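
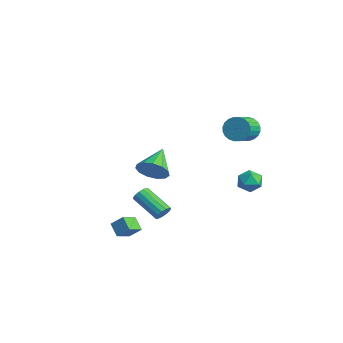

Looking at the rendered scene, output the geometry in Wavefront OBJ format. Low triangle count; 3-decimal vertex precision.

v -0.203 -2.581 -4.816
v 0.204 -3.534 -4.342
v -0.984 -2.613 -4.209
v -0.577 -3.566 -3.735
v 0.297 -2.034 -4.145
v 0.704 -2.987 -3.671
v -0.484 -2.066 -3.538
v -0.077 -3.019 -3.064
v 2.839 -1.885 -1.518
v 3.12 -2.347 -1.374
v 1.562 -2.998 -0.418
v 1.281 -2.535 -0.562
v 3.173 -2.136 -1.145
v 1.615 -2.787 -0.189
v 3.119 -1.845 -1.034
v 1.561 -2.496 -0.079
v 2.976 -1.567 -1.077
v 1.419 -2.218 -0.122
v 2.79 -1.39 -1.26
v 1.232 -2.041 -0.305
v 2.62 -1.369 -1.525
v 1.062 -2.02 -0.569
v 2.518 -1.513 -1.787
v 0.961 -2.163 -0.832
v 2.519 -1.774 -1.964
v 0.961 -2.425 -1.008
v 2.621 -2.07 -1.999
v 1.063 -2.721 -1.044
v 2.793 -2.308 -1.881
v 1.235 -2.959 -0.926
v 2.979 -2.411 -1.648
v 1.421 -3.062 -0.693
v -3.13 0.27 -1.56
v -2.619 0.06 -0.656
v -4.35 1.53 -0.58
v -2.338 0.525 -0.903
v -2.308 0.909 -1.36
v -2.539 1.09 -1.88
v -2.958 1.01 -2.299
v -3.431 0.696 -2.483
v -3.809 0.246 -2.374
v -3.971 -0.196 -2.007
v -3.866 -0.491 -1.498
v -3.527 -0.544 -1.009
v -3.063 -0.339 -0.695
v 1.88 3.761 3.431
v 2.528 3.933 2.892
v 3.247 2.911 3.429
v 2.6 2.739 3.969
v 2.607 4.127 3.154
v 3.327 3.105 3.691
v 2.576 4.265 3.458
v 3.296 3.243 3.995
v 2.44 4.326 3.758
v 3.159 3.305 4.295
v 2.218 4.302 4.009
v 2.937 3.28 4.546
v 1.944 4.195 4.171
v 2.664 3.173 4.708
v 1.661 4.022 4.221
v 2.38 3 4.758
v 1.411 3.809 4.151
v 2.131 2.787 4.688
v 1.233 3.589 3.971
v 1.952 2.567 4.508
v 1.153 3.395 3.709
v 1.873 2.373 4.246
v 1.184 3.257 3.405
v 1.904 2.235 3.942
v 1.321 3.195 3.105
v 2.04 2.174 3.642
v 1.543 3.22 2.854
v 2.262 2.198 3.391
v 1.816 3.327 2.692
v 2.536 2.305 3.229
v 2.1 3.5 2.642
v 2.819 2.478 3.179
v 2.349 3.713 2.712
v 3.069 2.691 3.249
v 1.559 4.153 -0.148
v 2.214 4.625 -0.386
v 1.826 3.275 -1.154
v 2.481 3.747 -1.392
v 2.508 3.325 -0.664
v 2.344 3.868 -0.043
v 1.696 4.032 -1.497
v 1.532 4.575 -0.876
v 2.299 4.55 -1.22
v 2.801 4.113 -0.705
v 1.239 3.787 -0.835
v 1.741 3.35 -0.32
f 2 4 1
f 5 2 1
f 1 4 3
f 3 5 1
f 2 8 4
f 6 2 5
f 6 8 2
f 4 8 3
f 7 5 3
f 3 8 7
f 7 6 5
f 8 6 7
f 10 9 13
f 10 13 11
f 11 13 14
f 11 14 12
f 13 9 15
f 13 15 14
f 14 15 16
f 14 16 12
f 15 9 17
f 15 17 16
f 16 17 18
f 16 18 12
f 17 9 19
f 17 19 18
f 18 19 20
f 18 20 12
f 19 9 21
f 19 21 20
f 20 21 22
f 20 22 12
f 21 9 23
f 21 23 22
f 22 23 24
f 22 24 12
f 23 9 25
f 23 25 24
f 24 25 26
f 24 26 12
f 25 9 27
f 25 27 26
f 26 27 28
f 26 28 12
f 27 9 29
f 27 29 28
f 28 29 30
f 28 30 12
f 29 9 31
f 29 31 30
f 30 31 32
f 30 32 12
f 31 9 10
f 31 10 32
f 32 10 11
f 32 11 12
f 34 33 36
f 34 36 35
f 36 33 37
f 36 37 35
f 37 33 38
f 37 38 35
f 38 33 39
f 38 39 35
f 39 33 40
f 39 40 35
f 40 33 41
f 40 41 35
f 41 33 42
f 41 42 35
f 42 33 43
f 42 43 35
f 43 33 44
f 43 44 35
f 44 33 45
f 44 45 35
f 45 33 34
f 45 34 35
f 47 46 50
f 47 50 48
f 48 50 51
f 48 51 49
f 50 46 52
f 50 52 51
f 51 52 53
f 51 53 49
f 52 46 54
f 52 54 53
f 53 54 55
f 53 55 49
f 54 46 56
f 54 56 55
f 55 56 57
f 55 57 49
f 56 46 58
f 56 58 57
f 57 58 59
f 57 59 49
f 58 46 60
f 58 60 59
f 59 60 61
f 59 61 49
f 60 46 62
f 60 62 61
f 61 62 63
f 61 63 49
f 62 46 64
f 62 64 63
f 63 64 65
f 63 65 49
f 64 46 66
f 64 66 65
f 65 66 67
f 65 67 49
f 66 46 68
f 66 68 67
f 67 68 69
f 67 69 49
f 68 46 70
f 68 70 69
f 69 70 71
f 69 71 49
f 70 46 72
f 70 72 71
f 71 72 73
f 71 73 49
f 72 46 74
f 72 74 73
f 73 74 75
f 73 75 49
f 74 46 76
f 74 76 75
f 75 76 77
f 75 77 49
f 76 46 78
f 76 78 77
f 77 78 79
f 77 79 49
f 78 46 47
f 78 47 79
f 79 47 48
f 79 48 49
f 80 91 85
f 80 85 81
f 80 81 87
f 80 87 90
f 80 90 91
f 81 85 89
f 85 91 84
f 91 90 82
f 90 87 86
f 87 81 88
f 83 89 84
f 83 84 82
f 83 82 86
f 83 86 88
f 83 88 89
f 84 89 85
f 82 84 91
f 86 82 90
f 88 86 87
f 89 88 81



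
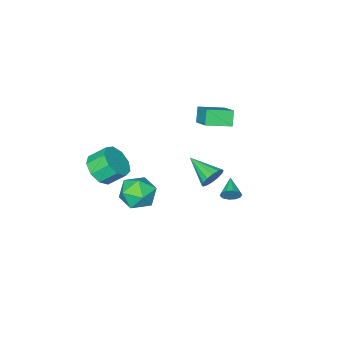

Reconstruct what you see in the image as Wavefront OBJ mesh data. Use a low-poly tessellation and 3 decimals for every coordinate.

v -0.867 3.313 -1.481
v -0.561 3.29 -0.977
v -1.633 2.407 -1.059
v -0.828 3.534 -0.935
v -1.11 3.695 -1.102
v -1.299 3.71 -1.414
v -1.323 3.573 -1.751
v -1.173 3.337 -1.985
v -0.906 3.092 -2.027
v -0.624 2.932 -1.86
v -0.435 2.917 -1.548
v -0.411 3.054 -1.211
v 3.511 1.347 -0.543
v 3.96 0.874 -1.473
v 2.28 -0.014 -0.447
v 2.729 -0.487 -1.377
v 3.316 -0.475 -0.405
v 4.077 0.366 -0.464
v 2.163 0.494 -1.456
v 2.924 1.335 -1.515
v 3.127 0.348 -2.037
v 3.84 -0.252 -1.387
v 2.4 1.112 -0.533
v 3.113 0.512 0.117
v 4.234 -1.358 0.394
v 4.934 -1.558 1.138
v 4.265 -0.881 1.949
v 3.566 -0.682 1.206
v 5.112 -0.964 0.789
v 4.444 -0.287 1.6
v 4.879 -0.554 0.256
v 4.211 0.122 1.067
v 4.345 -0.521 -0.213
v 3.676 0.155 0.599
v 3.759 -0.879 -0.397
v 3.09 -0.203 0.414
v 3.395 -1.462 -0.211
v 2.726 -0.785 0.6
v 3.424 -1.996 0.258
v 2.755 -1.319 1.069
v 3.832 -2.231 0.791
v 3.164 -1.555 1.602
v 4.428 -2.059 1.138
v 3.76 -1.382 1.95
v -2.049 1.29 2.565
v -2.458 0.923 3.401
v -1.572 2.55 3.352
v -1.981 2.183 4.187
v -0.759 0.597 2.893
v -1.168 0.23 3.728
v -0.282 1.857 3.679
v -0.691 1.49 4.515
v -2.827 -0.371 -3.623
v -2.309 -0.559 -4.203
v -2.673 -2.129 -2.917
v -2.076 -0.414 -3.893
v -2.043 -0.257 -3.511
v -2.221 -0.132 -3.159
v -2.562 -0.07 -2.931
v -2.973 -0.089 -2.889
v -3.346 -0.184 -3.043
v -3.579 -0.329 -3.353
v -3.611 -0.485 -3.735
v -3.433 -0.611 -4.087
v -3.093 -0.673 -4.315
v -2.682 -0.654 -4.357
f 2 1 4
f 2 4 3
f 4 1 5
f 4 5 3
f 5 1 6
f 5 6 3
f 6 1 7
f 6 7 3
f 7 1 8
f 7 8 3
f 8 1 9
f 8 9 3
f 9 1 10
f 9 10 3
f 10 1 11
f 10 11 3
f 11 1 12
f 11 12 3
f 12 1 2
f 12 2 3
f 13 24 18
f 13 18 14
f 13 14 20
f 13 20 23
f 13 23 24
f 14 18 22
f 18 24 17
f 24 23 15
f 23 20 19
f 20 14 21
f 16 22 17
f 16 17 15
f 16 15 19
f 16 19 21
f 16 21 22
f 17 22 18
f 15 17 24
f 19 15 23
f 21 19 20
f 22 21 14
f 26 25 29
f 26 29 27
f 27 29 30
f 27 30 28
f 29 25 31
f 29 31 30
f 30 31 32
f 30 32 28
f 31 25 33
f 31 33 32
f 32 33 34
f 32 34 28
f 33 25 35
f 33 35 34
f 34 35 36
f 34 36 28
f 35 25 37
f 35 37 36
f 36 37 38
f 36 38 28
f 37 25 39
f 37 39 38
f 38 39 40
f 38 40 28
f 39 25 41
f 39 41 40
f 40 41 42
f 40 42 28
f 41 25 43
f 41 43 42
f 42 43 44
f 42 44 28
f 43 25 26
f 43 26 44
f 44 26 27
f 44 27 28
f 46 48 45
f 49 46 45
f 45 48 47
f 47 49 45
f 46 52 48
f 50 46 49
f 50 52 46
f 48 52 47
f 51 49 47
f 47 52 51
f 51 50 49
f 52 50 51
f 54 53 56
f 54 56 55
f 56 53 57
f 56 57 55
f 57 53 58
f 57 58 55
f 58 53 59
f 58 59 55
f 59 53 60
f 59 60 55
f 60 53 61
f 60 61 55
f 61 53 62
f 61 62 55
f 62 53 63
f 62 63 55
f 63 53 64
f 63 64 55
f 64 53 65
f 64 65 55
f 65 53 66
f 65 66 55
f 66 53 54
f 66 54 55



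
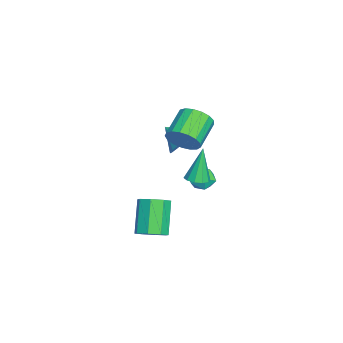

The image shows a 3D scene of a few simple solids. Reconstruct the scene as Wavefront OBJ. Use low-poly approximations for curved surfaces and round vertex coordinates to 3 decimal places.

v 2.023 -3.35 -3.175
v 2.421 -4.029 -2.853
v 1.155 -3.988 -1.203
v 0.757 -3.31 -1.525
v 2.689 -3.468 -2.661
v 1.423 -3.427 -1.011
v 2.567 -2.838 -2.77
v 1.301 -2.798 -1.12
v 2.126 -2.509 -3.116
v 0.86 -2.468 -1.467
v 1.625 -2.672 -3.497
v 0.359 -2.631 -1.847
v 1.357 -3.233 -3.689
v 0.091 -3.192 -2.039
v 1.479 -3.862 -3.58
v 0.213 -3.822 -1.93
v 1.92 -4.192 -3.233
v 0.654 -4.151 -1.584
v 1.054 -1.193 0.32
v 1.688 -1.281 0.48
v 0.606 -0.927 2.24
v 1.63 -0.884 0.411
v 1.351 -0.604 0.307
v 0.959 -0.55 0.208
v 0.603 -0.741 0.152
v 0.42 -1.105 0.16
v 0.478 -1.503 0.229
v 0.757 -1.783 0.332
v 1.149 -1.837 0.431
v 1.504 -1.646 0.488
v -2.179 -0.696 -2.356
v -1.455 -0.944 -2.124
v -2.705 -1.256 -1.316
v -1.981 -1.504 -1.084
v -2.163 -0.726 -1.063
v -1.838 -0.38 -1.706
v -2.322 -1.82 -1.734
v -1.997 -1.474 -2.377
v -1.544 -1.639 -1.739
v -1.446 -0.962 -1.325
v -2.714 -1.238 -2.115
v -2.616 -0.561 -1.701
v 0.904 -1.893 2.941
v 1.417 -1.231 3.391
v -0.011 -0.666 4.188
v -0.524 -1.327 3.739
v 1.284 -1.025 3.008
v -0.143 -0.46 3.806
v 1.065 -1.017 2.61
v -0.362 -0.452 3.407
v 0.809 -1.21 2.287
v -0.619 -0.645 3.085
v 0.574 -1.559 2.115
v -0.853 -0.994 2.913
v 0.415 -1.985 2.132
v -1.012 -1.42 2.929
v 0.368 -2.389 2.334
v -1.06 -1.824 3.132
v 0.443 -2.68 2.675
v -0.984 -2.115 3.473
v 0.625 -2.79 3.078
v -0.803 -2.225 3.875
v 0.87 -2.695 3.449
v -0.558 -2.13 4.246
v 1.122 -2.416 3.703
v -0.305 -1.851 4.501
v 1.325 -2.017 3.783
v -0.102 -1.452 4.581
v 1.431 -1.589 3.671
v 0.004 -1.024 4.468
v -1.441 -1.983 1.418
v -0.904 -2.647 0.86
v -1.919 -2.977 2.142
v -0.565 -2.492 1.298
v -0.504 -2.174 1.773
v -0.741 -1.796 2.136
v -1.2 -1.477 2.27
v -1.735 -1.319 2.134
v -2.177 -1.372 1.771
v -2.386 -1.618 1.295
v -2.294 -1.98 0.858
v -1.931 -2.343 0.599
v -1.413 -2.592 0.6
f 2 1 5
f 2 5 3
f 3 5 6
f 3 6 4
f 5 1 7
f 5 7 6
f 6 7 8
f 6 8 4
f 7 1 9
f 7 9 8
f 8 9 10
f 8 10 4
f 9 1 11
f 9 11 10
f 10 11 12
f 10 12 4
f 11 1 13
f 11 13 12
f 12 13 14
f 12 14 4
f 13 1 15
f 13 15 14
f 14 15 16
f 14 16 4
f 15 1 17
f 15 17 16
f 16 17 18
f 16 18 4
f 17 1 2
f 17 2 18
f 18 2 3
f 18 3 4
f 20 19 22
f 20 22 21
f 22 19 23
f 22 23 21
f 23 19 24
f 23 24 21
f 24 19 25
f 24 25 21
f 25 19 26
f 25 26 21
f 26 19 27
f 26 27 21
f 27 19 28
f 27 28 21
f 28 19 29
f 28 29 21
f 29 19 30
f 29 30 21
f 30 19 20
f 30 20 21
f 31 42 36
f 31 36 32
f 31 32 38
f 31 38 41
f 31 41 42
f 32 36 40
f 36 42 35
f 42 41 33
f 41 38 37
f 38 32 39
f 34 40 35
f 34 35 33
f 34 33 37
f 34 37 39
f 34 39 40
f 35 40 36
f 33 35 42
f 37 33 41
f 39 37 38
f 40 39 32
f 44 43 47
f 44 47 45
f 45 47 48
f 45 48 46
f 47 43 49
f 47 49 48
f 48 49 50
f 48 50 46
f 49 43 51
f 49 51 50
f 50 51 52
f 50 52 46
f 51 43 53
f 51 53 52
f 52 53 54
f 52 54 46
f 53 43 55
f 53 55 54
f 54 55 56
f 54 56 46
f 55 43 57
f 55 57 56
f 56 57 58
f 56 58 46
f 57 43 59
f 57 59 58
f 58 59 60
f 58 60 46
f 59 43 61
f 59 61 60
f 60 61 62
f 60 62 46
f 61 43 63
f 61 63 62
f 62 63 64
f 62 64 46
f 63 43 65
f 63 65 64
f 64 65 66
f 64 66 46
f 65 43 67
f 65 67 66
f 66 67 68
f 66 68 46
f 67 43 69
f 67 69 68
f 68 69 70
f 68 70 46
f 69 43 44
f 69 44 70
f 70 44 45
f 70 45 46
f 72 71 74
f 72 74 73
f 74 71 75
f 74 75 73
f 75 71 76
f 75 76 73
f 76 71 77
f 76 77 73
f 77 71 78
f 77 78 73
f 78 71 79
f 78 79 73
f 79 71 80
f 79 80 73
f 80 71 81
f 80 81 73
f 81 71 82
f 81 82 73
f 82 71 83
f 82 83 73
f 83 71 72
f 83 72 73



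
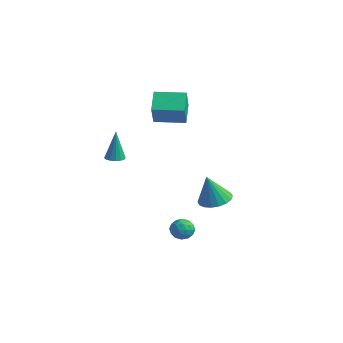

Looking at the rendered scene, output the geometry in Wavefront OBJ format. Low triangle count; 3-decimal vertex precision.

v 2.328 0.142 -1.251
v 2.951 0.858 -1.006
v 2.212 -0.382 0.571
v 2.562 1.053 -0.974
v 2.127 1.067 -0.998
v 1.731 0.899 -1.071
v 1.454 0.581 -1.18
v 1.35 0.175 -1.304
v 1.439 -0.236 -1.416
v 1.704 -0.573 -1.497
v 2.093 -0.768 -1.528
v 2.528 -0.783 -1.505
v 2.924 -0.614 -1.431
v 3.201 -0.296 -1.322
v 3.306 0.109 -1.199
v 3.216 0.521 -1.086
v -2.989 -2.63 0.768
v -2.4 -2.648 0.787
v -3.051 -2.49 2.752
v -2.469 -2.352 0.764
v -2.677 -2.13 0.742
v -2.969 -2.041 0.727
v -3.267 -2.111 0.723
v -3.49 -2.319 0.731
v -3.579 -2.611 0.748
v -3.51 -2.907 0.771
v -3.302 -3.13 0.793
v -3.01 -3.218 0.809
v -2.712 -3.148 0.813
v -2.489 -2.94 0.805
v 0.806 -0.927 -3.466
v 1.301 -0.894 -4.023
v 1.419 -1.846 -2.977
v 1.914 -1.813 -3.534
v 1.882 -1.263 -3.031
v 1.503 -0.695 -3.333
v 1.217 -2.045 -3.667
v 0.838 -1.477 -3.969
v 1.555 -1.585 -4.148
v 1.966 -1.101 -3.755
v 0.754 -1.639 -3.245
v 1.165 -1.155 -2.852
v 1 -0.83 -3.787
v 1.72 -1.91 -3.213
v 1.701 -1.587 -2.916
v 1.992 -1.567 -3.244
v 1.119 -0.713 -3.381
v 1.41 -0.693 -3.709
v 1.751 -0.91 -3.126
v 1.31 -2.047 -3.291
v 1.601 -2.027 -3.619
v 0.728 -1.173 -3.756
v 1.019 -1.153 -4.084
v 0.969 -1.83 -3.874
v 1.44 -1.216 -4.189
v 1.8 -1.757 -3.901
v 1.39 -1.893 -3.979
v 1.168 -1.559 -4.157
v 1.682 -0.932 -3.957
v 2.042 -1.472 -3.67
v 2.023 -1.149 -3.374
v 1.8 -0.815 -3.551
v 1.831 -1.338 -4.031
v 0.678 -1.268 -3.33
v 1.038 -1.808 -3.043
v 0.92 -1.925 -3.449
v 0.697 -1.591 -3.626
v 0.92 -0.983 -3.099
v 1.28 -1.524 -2.811
v 1.552 -1.181 -2.843
v 1.33 -0.847 -3.021
v 0.889 -1.402 -2.969
v -3.003 0.105 2.794
v -2.329 -0.574 4.163
v -3.873 0.973 3.653
v -3.199 0.295 5.022
v -1.701 1.405 2.798
v -1.027 0.727 4.167
v -2.571 2.274 3.657
v -1.897 1.595 5.026
f 2 1 4
f 2 4 3
f 4 1 5
f 4 5 3
f 5 1 6
f 5 6 3
f 6 1 7
f 6 7 3
f 7 1 8
f 7 8 3
f 8 1 9
f 8 9 3
f 9 1 10
f 9 10 3
f 10 1 11
f 10 11 3
f 11 1 12
f 11 12 3
f 12 1 13
f 12 13 3
f 13 1 14
f 13 14 3
f 14 1 15
f 14 15 3
f 15 1 16
f 15 16 3
f 16 1 2
f 16 2 3
f 18 17 20
f 18 20 19
f 20 17 21
f 20 21 19
f 21 17 22
f 21 22 19
f 22 17 23
f 22 23 19
f 23 17 24
f 23 24 19
f 24 17 25
f 24 25 19
f 25 17 26
f 25 26 19
f 26 17 27
f 26 27 19
f 27 17 28
f 27 28 19
f 28 17 29
f 28 29 19
f 29 17 30
f 29 30 19
f 30 17 18
f 30 18 19
f 31 68 47
f 68 42 71
f 47 71 36
f 68 71 47
f 31 47 43
f 47 36 48
f 43 48 32
f 47 48 43
f 31 43 52
f 43 32 53
f 52 53 38
f 43 53 52
f 31 52 64
f 52 38 67
f 64 67 41
f 52 67 64
f 31 64 68
f 64 41 72
f 68 72 42
f 64 72 68
f 32 48 59
f 48 36 62
f 59 62 40
f 48 62 59
f 36 71 49
f 71 42 70
f 49 70 35
f 71 70 49
f 42 72 69
f 72 41 65
f 69 65 33
f 72 65 69
f 41 67 66
f 67 38 54
f 66 54 37
f 67 54 66
f 38 53 58
f 53 32 55
f 58 55 39
f 53 55 58
f 34 60 46
f 60 40 61
f 46 61 35
f 60 61 46
f 34 46 44
f 46 35 45
f 44 45 33
f 46 45 44
f 34 44 51
f 44 33 50
f 51 50 37
f 44 50 51
f 34 51 56
f 51 37 57
f 56 57 39
f 51 57 56
f 34 56 60
f 56 39 63
f 60 63 40
f 56 63 60
f 35 61 49
f 61 40 62
f 49 62 36
f 61 62 49
f 33 45 69
f 45 35 70
f 69 70 42
f 45 70 69
f 37 50 66
f 50 33 65
f 66 65 41
f 50 65 66
f 39 57 58
f 57 37 54
f 58 54 38
f 57 54 58
f 40 63 59
f 63 39 55
f 59 55 32
f 63 55 59
f 74 76 73
f 77 74 73
f 73 76 75
f 75 77 73
f 74 80 76
f 78 74 77
f 78 80 74
f 76 80 75
f 79 77 75
f 75 80 79
f 79 78 77
f 80 78 79



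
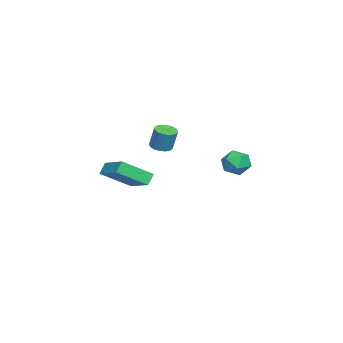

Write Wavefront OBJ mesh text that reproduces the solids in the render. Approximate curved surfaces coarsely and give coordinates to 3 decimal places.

v 4.19 3.728 0.069
v 4.63 3.516 -0.693
v 2.97 3.124 -0.467
v 3.41 2.912 -1.229
v 3.614 2.489 -0.456
v 4.368 2.863 -0.125
v 3.232 3.777 -1.035
v 3.986 4.151 -0.704
v 4.037 3.547 -1.375
v 4.274 2.751 -1.017
v 3.326 3.889 -0.143
v 3.563 3.093 0.215
v -2.611 -1.873 -1.841
v -1.992 -2.15 -1.89
v -1.73 -1.804 -0.528
v -2.349 -1.527 -0.479
v -1.949 -1.813 -1.984
v -1.687 -1.468 -0.621
v -2.083 -1.493 -2.039
v -1.821 -1.147 -0.677
v -2.359 -1.274 -2.042
v -2.097 -0.928 -0.679
v -2.702 -1.216 -1.99
v -2.44 -0.87 -0.628
v -3.021 -1.333 -1.899
v -2.759 -0.988 -0.537
v -3.23 -1.596 -1.792
v -2.968 -1.25 -0.43
v -3.273 -1.932 -1.699
v -3.011 -1.587 -0.336
v -3.139 -2.253 -1.643
v -2.877 -1.907 -0.281
v -2.863 -2.472 -1.641
v -2.601 -2.126 -0.278
v -2.52 -2.53 -1.692
v -2.258 -2.184 -0.33
v -2.201 -2.412 -1.783
v -1.939 -2.067 -0.421
v -1.493 -3.387 -4.641
v -0.666 -5.002 -3.487
v -1.989 -3.172 -3.985
v -1.162 -4.787 -2.831
v 0.002 -2.113 -3.929
v 0.829 -3.728 -2.775
v -0.494 -1.898 -3.273
v 0.333 -3.513 -2.119
f 1 12 6
f 1 6 2
f 1 2 8
f 1 8 11
f 1 11 12
f 2 6 10
f 6 12 5
f 12 11 3
f 11 8 7
f 8 2 9
f 4 10 5
f 4 5 3
f 4 3 7
f 4 7 9
f 4 9 10
f 5 10 6
f 3 5 12
f 7 3 11
f 9 7 8
f 10 9 2
f 14 13 17
f 14 17 15
f 15 17 18
f 15 18 16
f 17 13 19
f 17 19 18
f 18 19 20
f 18 20 16
f 19 13 21
f 19 21 20
f 20 21 22
f 20 22 16
f 21 13 23
f 21 23 22
f 22 23 24
f 22 24 16
f 23 13 25
f 23 25 24
f 24 25 26
f 24 26 16
f 25 13 27
f 25 27 26
f 26 27 28
f 26 28 16
f 27 13 29
f 27 29 28
f 28 29 30
f 28 30 16
f 29 13 31
f 29 31 30
f 30 31 32
f 30 32 16
f 31 13 33
f 31 33 32
f 32 33 34
f 32 34 16
f 33 13 35
f 33 35 34
f 34 35 36
f 34 36 16
f 35 13 37
f 35 37 36
f 36 37 38
f 36 38 16
f 37 13 14
f 37 14 38
f 38 14 15
f 38 15 16
f 40 42 39
f 43 40 39
f 39 42 41
f 41 43 39
f 40 46 42
f 44 40 43
f 44 46 40
f 42 46 41
f 45 43 41
f 41 46 45
f 45 44 43
f 46 44 45



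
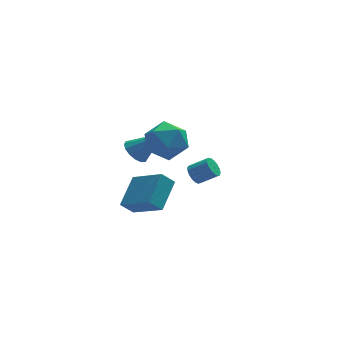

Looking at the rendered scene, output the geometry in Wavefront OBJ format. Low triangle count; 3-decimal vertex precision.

v -1.96 -2.055 4.86
v -0.964 -2.325 4.229
v -3.016 -3.215 3.691
v -2.02 -3.485 3.06
v -2.144 -3.885 4.194
v -1.492 -3.168 4.917
v -2.488 -2.372 3.003
v -1.836 -1.655 3.726
v -1.291 -2.521 3.081
v -1.078 -3.456 3.818
v -2.902 -2.084 4.102
v -2.689 -3.019 4.839
v 0.089 0.51 -0.937
v 0.395 0.995 -1.146
v 1.317 0.695 -0.491
v 1.011 0.21 -0.283
v 0.259 1.095 -0.908
v 1.181 0.795 -0.253
v 0.083 1.062 -0.677
v 1.006 0.762 -0.022
v -0.09 0.902 -0.505
v 0.832 0.601 0.149
v -0.223 0.652 -0.433
v 0.699 0.352 0.222
v -0.284 0.37 -0.476
v 0.638 0.07 0.179
v -0.26 0.12 -0.625
v 0.662 -0.18 0.03
v -0.156 -0.041 -0.845
v 0.766 -0.341 -0.19
v 0.004 -0.075 -1.087
v 0.927 -0.375 -0.432
v 0.184 0.024 -1.294
v 1.106 -0.276 -0.639
v 0.342 0.235 -1.42
v 1.264 -0.065 -0.765
v 0.442 0.509 -1.435
v 1.364 0.209 -0.78
v 0.461 0.783 -1.336
v 1.383 0.483 -0.681
v -3.084 -0.691 1.989
v -2.539 -0.788 1.44
v -1.756 -1.049 3.371
v -2.527 -0.394 1.53
v -2.665 -0.081 1.744
v -2.915 0.069 2.023
v -3.21 0.016 2.293
v -3.472 -0.227 2.482
v -3.63 -0.595 2.538
v -3.641 -0.988 2.447
v -3.503 -1.302 2.234
v -3.253 -1.452 1.955
v -2.958 -1.398 1.685
v -2.696 -1.155 1.496
v -3.708 0.361 -2.538
v -2.534 -1.132 -1.47
v -2.781 1.78 -1.574
v -1.606 0.286 -0.506
v -3.034 0.394 -3.234
v -1.859 -1.1 -2.166
v -2.106 1.812 -2.27
v -0.932 0.319 -1.202
f 1 12 6
f 1 6 2
f 1 2 8
f 1 8 11
f 1 11 12
f 2 6 10
f 6 12 5
f 12 11 3
f 11 8 7
f 8 2 9
f 4 10 5
f 4 5 3
f 4 3 7
f 4 7 9
f 4 9 10
f 5 10 6
f 3 5 12
f 7 3 11
f 9 7 8
f 10 9 2
f 14 13 17
f 14 17 15
f 15 17 18
f 15 18 16
f 17 13 19
f 17 19 18
f 18 19 20
f 18 20 16
f 19 13 21
f 19 21 20
f 20 21 22
f 20 22 16
f 21 13 23
f 21 23 22
f 22 23 24
f 22 24 16
f 23 13 25
f 23 25 24
f 24 25 26
f 24 26 16
f 25 13 27
f 25 27 26
f 26 27 28
f 26 28 16
f 27 13 29
f 27 29 28
f 28 29 30
f 28 30 16
f 29 13 31
f 29 31 30
f 30 31 32
f 30 32 16
f 31 13 33
f 31 33 32
f 32 33 34
f 32 34 16
f 33 13 35
f 33 35 34
f 34 35 36
f 34 36 16
f 35 13 37
f 35 37 36
f 36 37 38
f 36 38 16
f 37 13 39
f 37 39 38
f 38 39 40
f 38 40 16
f 39 13 14
f 39 14 40
f 40 14 15
f 40 15 16
f 42 41 44
f 42 44 43
f 44 41 45
f 44 45 43
f 45 41 46
f 45 46 43
f 46 41 47
f 46 47 43
f 47 41 48
f 47 48 43
f 48 41 49
f 48 49 43
f 49 41 50
f 49 50 43
f 50 41 51
f 50 51 43
f 51 41 52
f 51 52 43
f 52 41 53
f 52 53 43
f 53 41 54
f 53 54 43
f 54 41 42
f 54 42 43
f 56 58 55
f 59 56 55
f 55 58 57
f 57 59 55
f 56 62 58
f 60 56 59
f 60 62 56
f 58 62 57
f 61 59 57
f 57 62 61
f 61 60 59
f 62 60 61



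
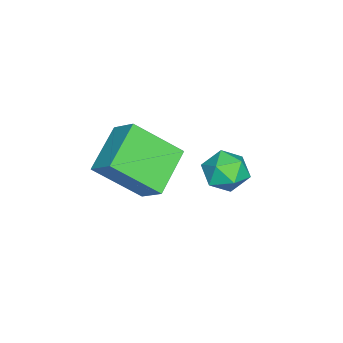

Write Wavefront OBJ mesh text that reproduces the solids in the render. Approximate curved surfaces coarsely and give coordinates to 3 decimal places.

v 1.068 -2.508 1.152
v 1.53 -3.989 2.461
v 1.522 -1.718 1.885
v 1.984 -3.198 3.195
v 2.676 -2.702 0.365
v 3.138 -4.182 1.675
v 3.13 -1.911 1.099
v 3.592 -3.392 2.408
v 3.266 0.897 2.79
v 3.665 0.408 2.3
v 3.055 -0.088 3.6
v 3.454 -0.577 3.11
v 3.845 -0.006 3.511
v 3.975 0.602 3.01
v 2.745 -0.282 2.89
v 2.875 0.326 2.389
v 3.343 -0.321 2.362
v 4.023 -0.15 2.746
v 2.697 0.47 3.154
v 3.377 0.641 3.538
f 2 4 1
f 5 2 1
f 1 4 3
f 3 5 1
f 2 8 4
f 6 2 5
f 6 8 2
f 4 8 3
f 7 5 3
f 3 8 7
f 7 6 5
f 8 6 7
f 9 20 14
f 9 14 10
f 9 10 16
f 9 16 19
f 9 19 20
f 10 14 18
f 14 20 13
f 20 19 11
f 19 16 15
f 16 10 17
f 12 18 13
f 12 13 11
f 12 11 15
f 12 15 17
f 12 17 18
f 13 18 14
f 11 13 20
f 15 11 19
f 17 15 16
f 18 17 10



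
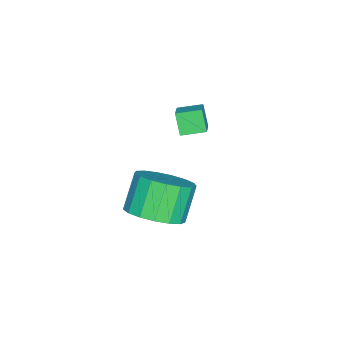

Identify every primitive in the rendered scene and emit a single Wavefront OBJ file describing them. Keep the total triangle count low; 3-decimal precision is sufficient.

v -3.171 -0.141 1.6
v -2.315 0.121 2.09
v -3.539 0.727 1.781
v -2.684 0.989 2.271
v -2.796 0.191 0.769
v -1.941 0.453 1.259
v -3.165 1.059 0.95
v -2.309 1.321 1.44
v 1.427 0.788 -0.119
v 2.054 1.588 0.302
v 1.14 1.652 1.54
v 0.513 0.852 1.119
v 1.691 1.847 0.021
v 0.778 1.91 1.259
v 1.268 1.863 -0.292
v 0.355 1.927 0.946
v 0.881 1.633 -0.565
v -0.032 1.697 0.673
v 0.62 1.209 -0.736
v -0.294 1.273 0.502
v 0.543 0.689 -0.766
v -0.371 0.753 0.472
v 0.668 0.192 -0.648
v -0.245 0.256 0.59
v 0.968 -0.169 -0.408
v 0.054 -0.105 0.83
v 1.372 -0.311 -0.102
v 0.459 -0.247 1.136
v 1.789 -0.2 0.2
v 0.876 -0.136 1.438
v 2.123 0.136 0.429
v 1.21 0.2 1.667
v 2.298 0.622 0.532
v 1.384 0.686 1.77
v 2.273 1.146 0.487
v 1.359 1.21 1.725
f 2 4 1
f 5 2 1
f 1 4 3
f 3 5 1
f 2 8 4
f 6 2 5
f 6 8 2
f 4 8 3
f 7 5 3
f 3 8 7
f 7 6 5
f 8 6 7
f 10 9 13
f 10 13 11
f 11 13 14
f 11 14 12
f 13 9 15
f 13 15 14
f 14 15 16
f 14 16 12
f 15 9 17
f 15 17 16
f 16 17 18
f 16 18 12
f 17 9 19
f 17 19 18
f 18 19 20
f 18 20 12
f 19 9 21
f 19 21 20
f 20 21 22
f 20 22 12
f 21 9 23
f 21 23 22
f 22 23 24
f 22 24 12
f 23 9 25
f 23 25 24
f 24 25 26
f 24 26 12
f 25 9 27
f 25 27 26
f 26 27 28
f 26 28 12
f 27 9 29
f 27 29 28
f 28 29 30
f 28 30 12
f 29 9 31
f 29 31 30
f 30 31 32
f 30 32 12
f 31 9 33
f 31 33 32
f 32 33 34
f 32 34 12
f 33 9 35
f 33 35 34
f 34 35 36
f 34 36 12
f 35 9 10
f 35 10 36
f 36 10 11
f 36 11 12



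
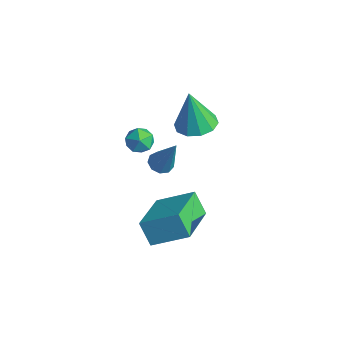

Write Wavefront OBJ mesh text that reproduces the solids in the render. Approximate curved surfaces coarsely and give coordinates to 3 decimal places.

v -0.613 2.566 -1.725
v -0.137 2.591 -1.957
v 0.193 2.714 -0.055
v -0.275 2.924 -1.92
v -0.571 3.09 -1.792
v -0.886 3.011 -1.632
v -1.074 2.723 -1.516
v -1.046 2.362 -1.498
v -0.816 2.097 -1.585
v -0.49 2.051 -1.738
v -0.222 2.246 -1.885
v -1.813 2.725 -0.685
v -1.323 2.738 -1.115
v -1.697 1.682 -0.585
v -1.207 1.695 -1.015
v -1.131 1.964 -0.426
v -1.203 2.609 -0.488
v -1.817 1.811 -1.212
v -1.889 2.456 -1.274
v -1.326 2.174 -1.441
v -0.902 2.268 -0.955
v -2.118 2.152 -0.745
v -1.694 2.246 -0.259
v -0.371 4.024 0.083
v 0.447 4.208 0.221
v -0.629 3.856 1.837
v 0.177 4.658 0.225
v -0.303 4.866 0.174
v -0.808 4.752 0.089
v -1.147 4.36 0.001
v -1.189 3.84 -0.055
v -0.919 3.389 -0.058
v -0.439 3.181 -0.007
v 0.066 3.295 0.078
v 0.405 3.687 0.165
v -0.212 2.079 -3.525
v 1.055 0.433 -2.832
v 0.773 3.159 -2.758
v 2.04 1.513 -2.065
v 0.4 2.167 -4.435
v 1.667 0.521 -3.742
v 1.385 3.247 -3.668
v 2.652 1.601 -2.975
f 2 1 4
f 2 4 3
f 4 1 5
f 4 5 3
f 5 1 6
f 5 6 3
f 6 1 7
f 6 7 3
f 7 1 8
f 7 8 3
f 8 1 9
f 8 9 3
f 9 1 10
f 9 10 3
f 10 1 11
f 10 11 3
f 11 1 2
f 11 2 3
f 12 23 17
f 12 17 13
f 12 13 19
f 12 19 22
f 12 22 23
f 13 17 21
f 17 23 16
f 23 22 14
f 22 19 18
f 19 13 20
f 15 21 16
f 15 16 14
f 15 14 18
f 15 18 20
f 15 20 21
f 16 21 17
f 14 16 23
f 18 14 22
f 20 18 19
f 21 20 13
f 25 24 27
f 25 27 26
f 27 24 28
f 27 28 26
f 28 24 29
f 28 29 26
f 29 24 30
f 29 30 26
f 30 24 31
f 30 31 26
f 31 24 32
f 31 32 26
f 32 24 33
f 32 33 26
f 33 24 34
f 33 34 26
f 34 24 35
f 34 35 26
f 35 24 25
f 35 25 26
f 37 39 36
f 40 37 36
f 36 39 38
f 38 40 36
f 37 43 39
f 41 37 40
f 41 43 37
f 39 43 38
f 42 40 38
f 38 43 42
f 42 41 40
f 43 41 42



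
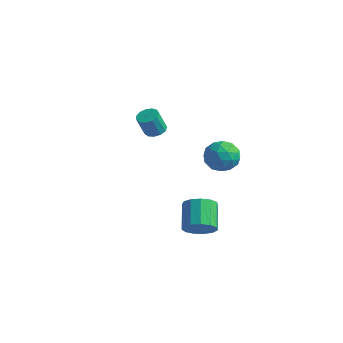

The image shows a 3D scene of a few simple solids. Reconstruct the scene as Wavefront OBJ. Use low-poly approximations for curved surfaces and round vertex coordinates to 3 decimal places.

v 4.368 -3.631 -0.071
v 4.762 -4.061 0.778
v 3.806 -2.839 1.84
v 3.412 -2.409 0.991
v 5.129 -3.639 0.623
v 4.173 -2.417 1.685
v 5.254 -3.214 0.248
v 4.298 -1.993 1.31
v 5.098 -2.922 -0.229
v 4.142 -1.7 0.833
v 4.711 -2.855 -0.655
v 3.754 -1.633 0.407
v 4.214 -3.034 -0.896
v 3.258 -1.812 0.166
v 3.766 -3.403 -0.875
v 2.81 -2.181 0.187
v 3.51 -3.844 -0.599
v 2.553 -2.622 0.463
v 3.526 -4.217 -0.155
v 2.569 -2.996 0.907
v 3.809 -4.405 0.316
v 2.853 -3.183 1.378
v 4.27 -4.346 0.663
v 3.314 -3.125 1.725
v 2.37 0.589 3.945
v 3.477 0.922 3.963
v 2.903 -1.162 3.557
v 4.01 -0.829 3.575
v 3.397 -0.851 4.555
v 3.067 0.231 4.795
v 3.313 -0.471 2.725
v 2.983 0.611 2.965
v 4.06 0.267 3.209
v 4.112 0.032 4.341
v 2.268 -0.272 3.179
v 2.32 -0.507 4.311
v 2.877 0.909 3.988
v 3.503 -1.149 3.532
v 3.143 -1.162 4.108
v 3.794 -0.967 4.119
v 2.636 0.503 4.477
v 3.287 0.699 4.488
v 3.239 -0.344 4.836
v 3.093 -0.939 3.032
v 3.744 -0.743 3.043
v 2.586 0.727 3.401
v 3.237 0.922 3.412
v 3.141 0.104 2.684
v 3.87 0.72 3.556
v 4.184 -0.31 3.328
v 3.774 -0.099 2.828
v 3.58 0.537 2.969
v 3.901 0.582 4.221
v 4.214 -0.448 3.993
v 3.853 -0.461 4.569
v 3.66 0.176 4.71
v 4.243 0.197 3.778
v 2.166 0.208 3.527
v 2.479 -0.822 3.299
v 2.72 -0.416 2.81
v 2.527 0.221 2.951
v 2.196 0.07 4.192
v 2.51 -0.96 3.964
v 2.8 -0.777 4.551
v 2.606 -0.141 4.692
v 2.137 -0.437 3.742
v -3.635 2.136 2.122
v -3.074 2.559 2.354
v -3.284 2.046 3.791
v -3.845 1.624 3.558
v -3.418 2.792 2.387
v -3.628 2.279 3.824
v -3.831 2.817 2.336
v -4.041 2.304 3.773
v -4.181 2.626 2.216
v -4.392 2.113 3.653
v -4.359 2.28 2.067
v -4.569 1.767 3.504
v -4.306 1.888 1.935
v -4.517 1.375 3.371
v -4.041 1.575 1.862
v -4.251 1.062 3.299
v -3.646 1.44 1.871
v -3.856 0.927 3.308
v -3.248 1.526 1.961
v -3.458 1.014 3.397
v -2.973 1.806 2.101
v -3.183 1.294 3.538
v -2.908 2.191 2.248
v -3.118 1.679 3.684
f 2 1 5
f 2 5 3
f 3 5 6
f 3 6 4
f 5 1 7
f 5 7 6
f 6 7 8
f 6 8 4
f 7 1 9
f 7 9 8
f 8 9 10
f 8 10 4
f 9 1 11
f 9 11 10
f 10 11 12
f 10 12 4
f 11 1 13
f 11 13 12
f 12 13 14
f 12 14 4
f 13 1 15
f 13 15 14
f 14 15 16
f 14 16 4
f 15 1 17
f 15 17 16
f 16 17 18
f 16 18 4
f 17 1 19
f 17 19 18
f 18 19 20
f 18 20 4
f 19 1 21
f 19 21 20
f 20 21 22
f 20 22 4
f 21 1 23
f 21 23 22
f 22 23 24
f 22 24 4
f 23 1 2
f 23 2 24
f 24 2 3
f 24 3 4
f 25 62 41
f 62 36 65
f 41 65 30
f 62 65 41
f 25 41 37
f 41 30 42
f 37 42 26
f 41 42 37
f 25 37 46
f 37 26 47
f 46 47 32
f 37 47 46
f 25 46 58
f 46 32 61
f 58 61 35
f 46 61 58
f 25 58 62
f 58 35 66
f 62 66 36
f 58 66 62
f 26 42 53
f 42 30 56
f 53 56 34
f 42 56 53
f 30 65 43
f 65 36 64
f 43 64 29
f 65 64 43
f 36 66 63
f 66 35 59
f 63 59 27
f 66 59 63
f 35 61 60
f 61 32 48
f 60 48 31
f 61 48 60
f 32 47 52
f 47 26 49
f 52 49 33
f 47 49 52
f 28 54 40
f 54 34 55
f 40 55 29
f 54 55 40
f 28 40 38
f 40 29 39
f 38 39 27
f 40 39 38
f 28 38 45
f 38 27 44
f 45 44 31
f 38 44 45
f 28 45 50
f 45 31 51
f 50 51 33
f 45 51 50
f 28 50 54
f 50 33 57
f 54 57 34
f 50 57 54
f 29 55 43
f 55 34 56
f 43 56 30
f 55 56 43
f 27 39 63
f 39 29 64
f 63 64 36
f 39 64 63
f 31 44 60
f 44 27 59
f 60 59 35
f 44 59 60
f 33 51 52
f 51 31 48
f 52 48 32
f 51 48 52
f 34 57 53
f 57 33 49
f 53 49 26
f 57 49 53
f 68 67 71
f 68 71 69
f 69 71 72
f 69 72 70
f 71 67 73
f 71 73 72
f 72 73 74
f 72 74 70
f 73 67 75
f 73 75 74
f 74 75 76
f 74 76 70
f 75 67 77
f 75 77 76
f 76 77 78
f 76 78 70
f 77 67 79
f 77 79 78
f 78 79 80
f 78 80 70
f 79 67 81
f 79 81 80
f 80 81 82
f 80 82 70
f 81 67 83
f 81 83 82
f 82 83 84
f 82 84 70
f 83 67 85
f 83 85 84
f 84 85 86
f 84 86 70
f 85 67 87
f 85 87 86
f 86 87 88
f 86 88 70
f 87 67 89
f 87 89 88
f 88 89 90
f 88 90 70
f 89 67 68
f 89 68 90
f 90 68 69
f 90 69 70



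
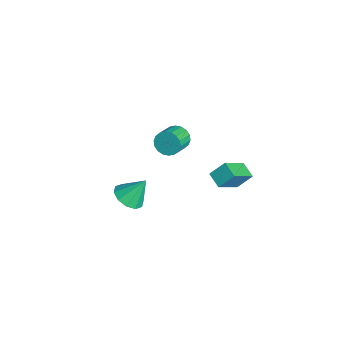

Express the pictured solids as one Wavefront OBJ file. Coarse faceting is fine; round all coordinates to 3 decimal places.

v 2.847 0.827 0.82
v 2.901 1.686 1.698
v 3.768 1.128 0.469
v 3.822 1.987 1.348
v 3.718 -0.447 2.012
v 3.772 0.412 2.891
v 4.639 -0.146 1.662
v 4.693 0.713 2.54
v -1.063 -4.128 -4.346
v -0.077 -4.458 -4.205
v -0.937 -3.112 -2.854
v -0.058 -3.923 -4.571
v -0.424 -3.466 -4.851
v -1.034 -3.262 -4.939
v -1.655 -3.389 -4.8
v -2.05 -3.798 -4.487
v -2.068 -4.333 -4.121
v -1.703 -4.79 -3.841
v -1.093 -4.995 -3.754
v -0.472 -4.868 -3.893
v -4.316 -0.547 -2.545
v -3.738 -0.228 -3.111
v -2.685 -1.053 -2.501
v -3.264 -1.373 -1.935
v -3.715 0.021 -2.814
v -2.662 -0.805 -2.205
v -3.811 0.156 -2.465
v -2.758 -0.669 -1.855
v -4.007 0.153 -2.131
v -2.955 -0.672 -1.521
v -4.265 0.01 -1.879
v -3.212 -0.815 -1.269
v -4.532 -0.242 -1.759
v -3.48 -1.067 -1.149
v -4.757 -0.556 -1.795
v -3.705 -1.381 -1.185
v -4.895 -0.867 -1.979
v -3.842 -1.692 -1.369
v -4.918 -1.115 -2.275
v -3.865 -1.941 -1.666
v -4.822 -1.251 -2.625
v -3.769 -2.076 -2.015
v -4.625 -1.248 -2.959
v -3.573 -2.073 -2.349
v -4.368 -1.105 -3.211
v -3.315 -1.93 -2.601
v -4.1 -0.853 -3.331
v -3.048 -1.678 -2.721
v -3.875 -0.539 -3.295
v -2.823 -1.364 -2.685
f 2 4 1
f 5 2 1
f 1 4 3
f 3 5 1
f 2 8 4
f 6 2 5
f 6 8 2
f 4 8 3
f 7 5 3
f 3 8 7
f 7 6 5
f 8 6 7
f 10 9 12
f 10 12 11
f 12 9 13
f 12 13 11
f 13 9 14
f 13 14 11
f 14 9 15
f 14 15 11
f 15 9 16
f 15 16 11
f 16 9 17
f 16 17 11
f 17 9 18
f 17 18 11
f 18 9 19
f 18 19 11
f 19 9 20
f 19 20 11
f 20 9 10
f 20 10 11
f 22 21 25
f 22 25 23
f 23 25 26
f 23 26 24
f 25 21 27
f 25 27 26
f 26 27 28
f 26 28 24
f 27 21 29
f 27 29 28
f 28 29 30
f 28 30 24
f 29 21 31
f 29 31 30
f 30 31 32
f 30 32 24
f 31 21 33
f 31 33 32
f 32 33 34
f 32 34 24
f 33 21 35
f 33 35 34
f 34 35 36
f 34 36 24
f 35 21 37
f 35 37 36
f 36 37 38
f 36 38 24
f 37 21 39
f 37 39 38
f 38 39 40
f 38 40 24
f 39 21 41
f 39 41 40
f 40 41 42
f 40 42 24
f 41 21 43
f 41 43 42
f 42 43 44
f 42 44 24
f 43 21 45
f 43 45 44
f 44 45 46
f 44 46 24
f 45 21 47
f 45 47 46
f 46 47 48
f 46 48 24
f 47 21 49
f 47 49 48
f 48 49 50
f 48 50 24
f 49 21 22
f 49 22 50
f 50 22 23
f 50 23 24



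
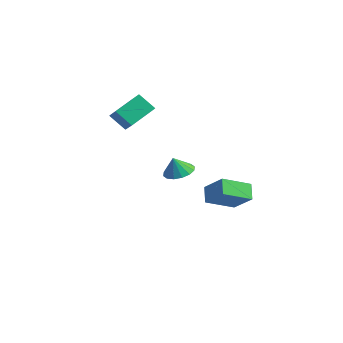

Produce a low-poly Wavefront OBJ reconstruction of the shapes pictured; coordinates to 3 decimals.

v -5.237 -0.632 2.8
v -3.945 -1.32 3.899
v -5.045 1.132 3.68
v -3.753 0.444 4.778
v -4.227 -0.264 1.842
v -2.935 -0.952 2.94
v -4.035 1.5 2.721
v -2.743 0.812 3.82
v -0.66 2.949 -3.085
v 0.756 3.023 -1.79
v 0.076 4.754 -3.992
v 1.491 4.828 -2.697
v 0.069 2.272 -3.843
v 1.484 2.346 -2.548
v 0.804 4.077 -4.75
v 2.22 4.151 -3.455
v 3.81 -3.739 2.822
v 4.311 -2.995 3.104
v 3.61 -4.021 3.918
v 3.854 -2.832 3.063
v 3.386 -2.911 2.957
v 3.031 -3.212 2.815
v 2.885 -3.655 2.675
v 2.987 -4.12 2.574
v 3.309 -4.483 2.539
v 3.765 -4.646 2.58
v 4.234 -4.567 2.686
v 4.588 -4.266 2.828
v 4.734 -3.823 2.968
v 4.633 -3.358 3.069
f 2 4 1
f 5 2 1
f 1 4 3
f 3 5 1
f 2 8 4
f 6 2 5
f 6 8 2
f 4 8 3
f 7 5 3
f 3 8 7
f 7 6 5
f 8 6 7
f 10 12 9
f 13 10 9
f 9 12 11
f 11 13 9
f 10 16 12
f 14 10 13
f 14 16 10
f 12 16 11
f 15 13 11
f 11 16 15
f 15 14 13
f 16 14 15
f 18 17 20
f 18 20 19
f 20 17 21
f 20 21 19
f 21 17 22
f 21 22 19
f 22 17 23
f 22 23 19
f 23 17 24
f 23 24 19
f 24 17 25
f 24 25 19
f 25 17 26
f 25 26 19
f 26 17 27
f 26 27 19
f 27 17 28
f 27 28 19
f 28 17 29
f 28 29 19
f 29 17 30
f 29 30 19
f 30 17 18
f 30 18 19



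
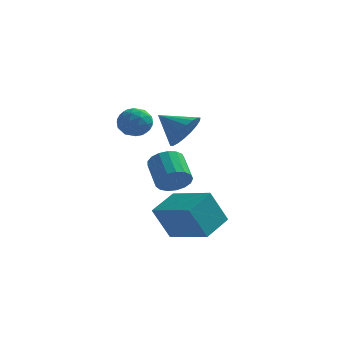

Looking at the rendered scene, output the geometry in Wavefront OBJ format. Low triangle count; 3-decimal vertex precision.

v 2.446 -3.245 -3.063
v 1.824 -3.525 -1.649
v 2.999 -2.062 -2.586
v 2.376 -2.342 -1.172
v 4.044 -4.198 -2.548
v 3.421 -4.478 -1.134
v 4.596 -3.015 -2.071
v 3.974 -3.295 -0.657
v 2.151 1.01 0.919
v 2.527 0.633 1.682
v 0.989 1.31 1.641
v 2.645 1.029 1.707
v 2.665 1.421 1.577
v 2.583 1.732 1.316
v 2.416 1.9 0.977
v 2.196 1.892 0.626
v 1.967 1.709 0.333
v 1.775 1.387 0.157
v 1.657 0.992 0.132
v 1.637 0.599 0.262
v 1.719 0.288 0.523
v 1.886 0.121 0.862
v 2.106 0.129 1.213
v 2.335 0.312 1.505
v 0.336 -0.543 1.942
v 0.941 -0.639 2.368
v 0.339 -1.721 1.672
v 0.944 -1.817 2.098
v 0.288 -1.654 2.414
v 0.286 -0.926 2.581
v 0.994 -1.434 1.459
v 0.992 -0.706 1.626
v 1.348 -1.189 2.069
v 0.912 -1.326 2.66
v 0.368 -1.034 1.38
v -0.068 -1.171 1.971
v 0.638 -0.488 2.178
v 0.642 -1.872 1.862
v 0.256 -1.776 2.047
v 0.612 -1.833 2.298
v 0.253 -0.657 2.304
v 0.609 -0.713 2.554
v 0.225 -1.309 2.581
v 0.671 -1.647 1.486
v 1.027 -1.703 1.736
v 0.668 -0.527 1.742
v 1.024 -0.584 1.993
v 1.055 -1.051 1.459
v 1.233 -0.868 2.253
v 1.235 -1.56 2.095
v 1.264 -1.335 1.719
v 1.263 -0.907 1.817
v 0.977 -0.948 2.6
v 0.979 -1.64 2.442
v 0.593 -1.544 2.628
v 0.592 -1.116 2.725
v 1.216 -1.271 2.425
v 0.301 -0.72 1.598
v 0.303 -1.412 1.44
v 0.688 -1.244 1.315
v 0.687 -0.816 1.412
v 0.045 -0.8 1.945
v 0.047 -1.492 1.787
v 0.017 -1.453 2.223
v 0.016 -1.025 2.321
v 0.064 -1.089 1.615
v 2.39 -2.232 -0.582
v 2.943 -1.798 -0.781
v 2.402 -0.795 -0.096
v 1.85 -1.228 0.102
v 2.706 -1.753 -1.034
v 2.166 -0.75 -0.349
v 2.397 -1.818 -1.184
v 1.856 -0.814 -0.499
v 2.086 -1.977 -1.195
v 1.546 -0.974 -0.51
v 1.845 -2.195 -1.067
v 1.305 -1.191 -0.382
v 1.729 -2.421 -0.827
v 1.188 -1.417 -0.142
v 1.764 -2.604 -0.531
v 1.224 -1.6 0.154
v 1.943 -2.701 -0.247
v 1.402 -1.698 0.438
v 2.224 -2.691 -0.04
v 1.684 -1.688 0.645
v 2.543 -2.576 0.043
v 2.003 -1.572 0.728
v 2.828 -2.382 -0.017
v 2.287 -1.378 0.667
v 3.012 -2.153 -0.207
v 2.471 -1.15 0.478
v 3.053 -1.943 -0.483
v 2.513 -0.939 0.202
f 2 4 1
f 5 2 1
f 1 4 3
f 3 5 1
f 2 8 4
f 6 2 5
f 6 8 2
f 4 8 3
f 7 5 3
f 3 8 7
f 7 6 5
f 8 6 7
f 10 9 12
f 10 12 11
f 12 9 13
f 12 13 11
f 13 9 14
f 13 14 11
f 14 9 15
f 14 15 11
f 15 9 16
f 15 16 11
f 16 9 17
f 16 17 11
f 17 9 18
f 17 18 11
f 18 9 19
f 18 19 11
f 19 9 20
f 19 20 11
f 20 9 21
f 20 21 11
f 21 9 22
f 21 22 11
f 22 9 23
f 22 23 11
f 23 9 24
f 23 24 11
f 24 9 10
f 24 10 11
f 25 62 41
f 62 36 65
f 41 65 30
f 62 65 41
f 25 41 37
f 41 30 42
f 37 42 26
f 41 42 37
f 25 37 46
f 37 26 47
f 46 47 32
f 37 47 46
f 25 46 58
f 46 32 61
f 58 61 35
f 46 61 58
f 25 58 62
f 58 35 66
f 62 66 36
f 58 66 62
f 26 42 53
f 42 30 56
f 53 56 34
f 42 56 53
f 30 65 43
f 65 36 64
f 43 64 29
f 65 64 43
f 36 66 63
f 66 35 59
f 63 59 27
f 66 59 63
f 35 61 60
f 61 32 48
f 60 48 31
f 61 48 60
f 32 47 52
f 47 26 49
f 52 49 33
f 47 49 52
f 28 54 40
f 54 34 55
f 40 55 29
f 54 55 40
f 28 40 38
f 40 29 39
f 38 39 27
f 40 39 38
f 28 38 45
f 38 27 44
f 45 44 31
f 38 44 45
f 28 45 50
f 45 31 51
f 50 51 33
f 45 51 50
f 28 50 54
f 50 33 57
f 54 57 34
f 50 57 54
f 29 55 43
f 55 34 56
f 43 56 30
f 55 56 43
f 27 39 63
f 39 29 64
f 63 64 36
f 39 64 63
f 31 44 60
f 44 27 59
f 60 59 35
f 44 59 60
f 33 51 52
f 51 31 48
f 52 48 32
f 51 48 52
f 34 57 53
f 57 33 49
f 53 49 26
f 57 49 53
f 68 67 71
f 68 71 69
f 69 71 72
f 69 72 70
f 71 67 73
f 71 73 72
f 72 73 74
f 72 74 70
f 73 67 75
f 73 75 74
f 74 75 76
f 74 76 70
f 75 67 77
f 75 77 76
f 76 77 78
f 76 78 70
f 77 67 79
f 77 79 78
f 78 79 80
f 78 80 70
f 79 67 81
f 79 81 80
f 80 81 82
f 80 82 70
f 81 67 83
f 81 83 82
f 82 83 84
f 82 84 70
f 83 67 85
f 83 85 84
f 84 85 86
f 84 86 70
f 85 67 87
f 85 87 86
f 86 87 88
f 86 88 70
f 87 67 89
f 87 89 88
f 88 89 90
f 88 90 70
f 89 67 91
f 89 91 90
f 90 91 92
f 90 92 70
f 91 67 93
f 91 93 92
f 92 93 94
f 92 94 70
f 93 67 68
f 93 68 94
f 94 68 69
f 94 69 70



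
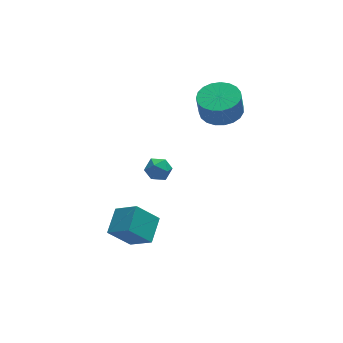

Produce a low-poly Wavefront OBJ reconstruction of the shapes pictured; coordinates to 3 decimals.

v 0.341 -1.554 -1.471
v 0.722 -1.83 -0.99
v -0.542 -1.69 -0.85
v -0.161 -1.966 -0.369
v -0.104 -1.311 -0.508
v 0.442 -1.226 -0.892
v -0.262 -2.294 -0.948
v 0.284 -2.209 -1.332
v 0.35 -2.287 -0.667
v 0.447 -1.68 -0.395
v -0.267 -1.84 -1.445
v -0.17 -1.233 -1.173
v 3.923 0.843 -0.178
v 4.89 1.16 -0.021
v 4.725 1.093 1.135
v 3.757 0.777 0.978
v 4.676 1.53 -0.031
v 4.51 1.464 1.126
v 4.331 1.782 -0.066
v 4.166 1.716 1.091
v 3.916 1.872 -0.12
v 3.75 1.805 1.036
v 3.502 1.783 -0.184
v 3.336 1.717 0.972
v 3.161 1.532 -0.248
v 2.995 1.466 0.908
v 2.951 1.162 -0.299
v 2.785 1.096 0.857
v 2.91 0.737 -0.33
v 2.744 0.671 0.827
v 3.043 0.33 -0.334
v 2.878 0.264 0.822
v 3.329 0.012 -0.311
v 3.163 -0.054 0.845
v 3.718 -0.162 -0.265
v 3.552 -0.229 0.891
v 4.142 -0.163 -0.205
v 3.976 -0.229 0.952
v 4.528 0.01 -0.139
v 4.362 -0.056 1.017
v 4.809 0.328 -0.081
v 4.643 0.261 1.076
v 4.938 0.734 -0.039
v 4.772 0.668 1.117
v -2.563 -2.667 -3.881
v -1.836 -3.525 -3.065
v -1.864 -1.608 -3.39
v -1.137 -2.467 -2.574
v -1.563 -2.833 -4.946
v -0.836 -3.692 -4.13
v -0.864 -1.775 -4.455
v -0.137 -2.633 -3.639
f 1 12 6
f 1 6 2
f 1 2 8
f 1 8 11
f 1 11 12
f 2 6 10
f 6 12 5
f 12 11 3
f 11 8 7
f 8 2 9
f 4 10 5
f 4 5 3
f 4 3 7
f 4 7 9
f 4 9 10
f 5 10 6
f 3 5 12
f 7 3 11
f 9 7 8
f 10 9 2
f 14 13 17
f 14 17 15
f 15 17 18
f 15 18 16
f 17 13 19
f 17 19 18
f 18 19 20
f 18 20 16
f 19 13 21
f 19 21 20
f 20 21 22
f 20 22 16
f 21 13 23
f 21 23 22
f 22 23 24
f 22 24 16
f 23 13 25
f 23 25 24
f 24 25 26
f 24 26 16
f 25 13 27
f 25 27 26
f 26 27 28
f 26 28 16
f 27 13 29
f 27 29 28
f 28 29 30
f 28 30 16
f 29 13 31
f 29 31 30
f 30 31 32
f 30 32 16
f 31 13 33
f 31 33 32
f 32 33 34
f 32 34 16
f 33 13 35
f 33 35 34
f 34 35 36
f 34 36 16
f 35 13 37
f 35 37 36
f 36 37 38
f 36 38 16
f 37 13 39
f 37 39 38
f 38 39 40
f 38 40 16
f 39 13 41
f 39 41 40
f 40 41 42
f 40 42 16
f 41 13 43
f 41 43 42
f 42 43 44
f 42 44 16
f 43 13 14
f 43 14 44
f 44 14 15
f 44 15 16
f 46 48 45
f 49 46 45
f 45 48 47
f 47 49 45
f 46 52 48
f 50 46 49
f 50 52 46
f 48 52 47
f 51 49 47
f 47 52 51
f 51 50 49
f 52 50 51



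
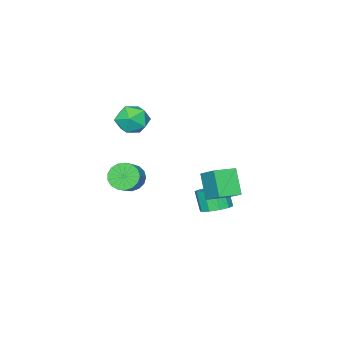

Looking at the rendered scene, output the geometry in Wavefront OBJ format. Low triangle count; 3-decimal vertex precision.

v -2.186 -1.091 -4.122
v -1.609 -1.745 -4.346
v -1.817 -2.342 -3.142
v -2.394 -1.689 -2.918
v -1.322 -1.34 -4.096
v -1.529 -1.937 -2.892
v -1.364 -0.84 -3.856
v -1.572 -1.437 -2.652
v -1.721 -0.436 -3.717
v -1.928 -1.033 -2.513
v -2.255 -0.283 -3.733
v -2.463 -0.88 -2.529
v -2.763 -0.438 -3.898
v -2.971 -1.035 -2.694
v -3.051 -0.843 -4.148
v -3.258 -1.44 -2.944
v -3.008 -1.343 -4.388
v -3.216 -1.94 -3.184
v -2.652 -1.747 -4.527
v -2.859 -2.344 -3.323
v -2.117 -1.9 -4.511
v -2.325 -2.497 -3.307
v -2.77 -1.243 -1.547
v -2.403 0.045 -0.618
v -2.266 -0.371 -2.954
v -1.899 0.917 -2.024
v -1.561 -1.697 -1.396
v -1.194 -0.409 -0.466
v -1.057 -0.825 -2.802
v -0.69 0.463 -1.873
v 2.244 -3.113 -0.642
v 2.558 -2.666 -1.331
v 3.33 -2.339 -0.767
v 3.016 -2.787 -0.078
v 2.303 -2.391 -1.141
v 3.074 -2.064 -0.577
v 2.033 -2.281 -0.836
v 2.805 -1.954 -0.272
v 1.812 -2.363 -0.486
v 2.584 -2.036 0.078
v 1.69 -2.616 -0.173
v 2.462 -2.289 0.391
v 1.695 -2.983 0.033
v 2.467 -2.656 0.597
v 1.826 -3.38 0.085
v 2.597 -3.053 0.649
v 2.052 -3.716 -0.03
v 2.824 -3.389 0.534
v 2.323 -3.914 -0.285
v 3.094 -3.587 0.279
v 2.575 -3.929 -0.622
v 3.347 -3.602 -0.058
v 2.752 -3.756 -0.964
v 3.523 -3.429 -0.4
v 2.812 -3.437 -1.231
v 3.584 -3.11 -0.667
v 2.742 -3.043 -1.364
v 3.514 -2.716 -0.8
v 1.263 -2.992 3.99
v 1.613 -2.581 3.101
v 1.527 -4.539 3.379
v 1.877 -4.128 2.49
v 2.433 -4.028 3.364
v 2.27 -3.072 3.741
v 0.87 -4.048 2.739
v 0.707 -3.092 3.116
v 1.37 -3.233 2.327
v 2.337 -3.221 2.713
v 0.803 -3.899 3.767
v 1.77 -3.887 4.153
f 2 1 5
f 2 5 3
f 3 5 6
f 3 6 4
f 5 1 7
f 5 7 6
f 6 7 8
f 6 8 4
f 7 1 9
f 7 9 8
f 8 9 10
f 8 10 4
f 9 1 11
f 9 11 10
f 10 11 12
f 10 12 4
f 11 1 13
f 11 13 12
f 12 13 14
f 12 14 4
f 13 1 15
f 13 15 14
f 14 15 16
f 14 16 4
f 15 1 17
f 15 17 16
f 16 17 18
f 16 18 4
f 17 1 19
f 17 19 18
f 18 19 20
f 18 20 4
f 19 1 21
f 19 21 20
f 20 21 22
f 20 22 4
f 21 1 2
f 21 2 22
f 22 2 3
f 22 3 4
f 24 26 23
f 27 24 23
f 23 26 25
f 25 27 23
f 24 30 26
f 28 24 27
f 28 30 24
f 26 30 25
f 29 27 25
f 25 30 29
f 29 28 27
f 30 28 29
f 32 31 35
f 32 35 33
f 33 35 36
f 33 36 34
f 35 31 37
f 35 37 36
f 36 37 38
f 36 38 34
f 37 31 39
f 37 39 38
f 38 39 40
f 38 40 34
f 39 31 41
f 39 41 40
f 40 41 42
f 40 42 34
f 41 31 43
f 41 43 42
f 42 43 44
f 42 44 34
f 43 31 45
f 43 45 44
f 44 45 46
f 44 46 34
f 45 31 47
f 45 47 46
f 46 47 48
f 46 48 34
f 47 31 49
f 47 49 48
f 48 49 50
f 48 50 34
f 49 31 51
f 49 51 50
f 50 51 52
f 50 52 34
f 51 31 53
f 51 53 52
f 52 53 54
f 52 54 34
f 53 31 55
f 53 55 54
f 54 55 56
f 54 56 34
f 55 31 57
f 55 57 56
f 56 57 58
f 56 58 34
f 57 31 32
f 57 32 58
f 58 32 33
f 58 33 34
f 59 70 64
f 59 64 60
f 59 60 66
f 59 66 69
f 59 69 70
f 60 64 68
f 64 70 63
f 70 69 61
f 69 66 65
f 66 60 67
f 62 68 63
f 62 63 61
f 62 61 65
f 62 65 67
f 62 67 68
f 63 68 64
f 61 63 70
f 65 61 69
f 67 65 66
f 68 67 60



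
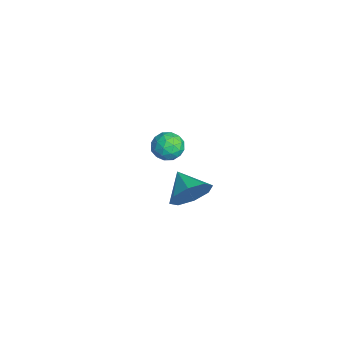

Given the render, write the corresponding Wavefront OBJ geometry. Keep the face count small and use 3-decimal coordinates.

v 3.388 -1.316 2.157
v 3.868 -1.566 3.069
v 2.132 -1.664 2.723
v 3.639 -0.788 3.041
v 3.264 -0.319 2.496
v 2.96 -0.434 1.752
v 2.908 -1.066 1.246
v 3.136 -1.844 1.273
v 3.512 -2.313 1.819
v 3.815 -2.197 2.562
v -3.026 -0.46 0.611
v -2.262 -0.614 0.241
v -3.598 -1.486 -0.141
v -2.834 -1.64 -0.511
v -2.954 -1.823 0.323
v -2.6 -1.189 0.788
v -3.26 -0.911 -0.688
v -2.906 -0.277 -0.223
v -2.407 -0.893 -0.562
v -2.218 -1.456 0.063
v -3.642 -0.644 0.037
v -3.453 -1.207 0.662
v -2.594 -0.447 0.492
v -3.266 -1.653 -0.392
v -3.336 -1.761 0.098
v -2.888 -1.851 -0.12
v -2.792 -0.785 0.814
v -2.344 -0.875 0.596
v -2.75 -1.586 0.644
v -3.516 -1.225 -0.496
v -3.068 -1.315 -0.714
v -2.972 -0.249 0.22
v -2.524 -0.339 0.002
v -3.11 -0.514 -0.544
v -2.23 -0.701 -0.197
v -2.567 -1.304 -0.64
v -2.817 -0.876 -0.743
v -2.609 -0.503 -0.47
v -2.119 -1.032 0.17
v -2.455 -1.636 -0.273
v -2.525 -1.743 0.218
v -2.317 -1.37 0.491
v -2.204 -1.196 -0.302
v -3.405 -0.464 0.373
v -3.741 -1.068 -0.07
v -3.543 -0.73 -0.391
v -3.335 -0.357 -0.118
v -3.293 -0.796 0.74
v -3.63 -1.399 0.297
v -3.251 -1.597 0.57
v -3.043 -1.224 0.843
v -3.656 -0.904 0.402
f 2 1 4
f 2 4 3
f 4 1 5
f 4 5 3
f 5 1 6
f 5 6 3
f 6 1 7
f 6 7 3
f 7 1 8
f 7 8 3
f 8 1 9
f 8 9 3
f 9 1 10
f 9 10 3
f 10 1 2
f 10 2 3
f 11 48 27
f 48 22 51
f 27 51 16
f 48 51 27
f 11 27 23
f 27 16 28
f 23 28 12
f 27 28 23
f 11 23 32
f 23 12 33
f 32 33 18
f 23 33 32
f 11 32 44
f 32 18 47
f 44 47 21
f 32 47 44
f 11 44 48
f 44 21 52
f 48 52 22
f 44 52 48
f 12 28 39
f 28 16 42
f 39 42 20
f 28 42 39
f 16 51 29
f 51 22 50
f 29 50 15
f 51 50 29
f 22 52 49
f 52 21 45
f 49 45 13
f 52 45 49
f 21 47 46
f 47 18 34
f 46 34 17
f 47 34 46
f 18 33 38
f 33 12 35
f 38 35 19
f 33 35 38
f 14 40 26
f 40 20 41
f 26 41 15
f 40 41 26
f 14 26 24
f 26 15 25
f 24 25 13
f 26 25 24
f 14 24 31
f 24 13 30
f 31 30 17
f 24 30 31
f 14 31 36
f 31 17 37
f 36 37 19
f 31 37 36
f 14 36 40
f 36 19 43
f 40 43 20
f 36 43 40
f 15 41 29
f 41 20 42
f 29 42 16
f 41 42 29
f 13 25 49
f 25 15 50
f 49 50 22
f 25 50 49
f 17 30 46
f 30 13 45
f 46 45 21
f 30 45 46
f 19 37 38
f 37 17 34
f 38 34 18
f 37 34 38
f 20 43 39
f 43 19 35
f 39 35 12
f 43 35 39



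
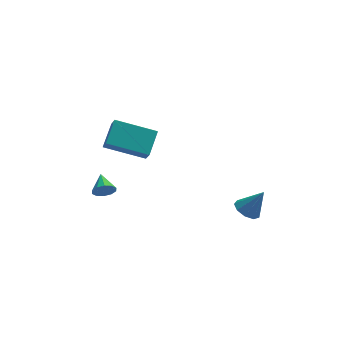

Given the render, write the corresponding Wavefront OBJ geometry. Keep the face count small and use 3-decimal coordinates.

v -3.474 3.226 -1.377
v -3.09 3.079 -0.887
v -3.586 4.314 -0.963
v -2.865 3.214 -1.183
v -2.872 3.354 -1.553
v -3.11 3.446 -1.856
v -3.487 3.453 -1.976
v -3.859 3.373 -1.867
v -4.084 3.237 -1.572
v -4.076 3.097 -1.202
v -3.839 3.006 -0.899
v -3.462 2.999 -0.779
v 3.293 0.002 -0.562
v 3.847 -0.349 -0.906
v 4.087 -0.002 0.722
v 3.909 0.152 -0.943
v 3.683 0.583 -0.802
v 3.275 0.741 -0.549
v 2.874 0.554 -0.302
v 2.67 0.108 -0.176
v 2.757 -0.388 -0.232
v 3.095 -0.701 -0.441
v 3.525 -0.686 -0.708
v -3.412 1.109 4.017
v -2.918 2.244 4.829
v -3.544 1.7 3.272
v -3.05 2.834 4.083
v -1.37 0.706 3.337
v -0.876 1.84 4.148
v -1.502 1.296 2.591
v -1.008 2.431 3.403
f 2 1 4
f 2 4 3
f 4 1 5
f 4 5 3
f 5 1 6
f 5 6 3
f 6 1 7
f 6 7 3
f 7 1 8
f 7 8 3
f 8 1 9
f 8 9 3
f 9 1 10
f 9 10 3
f 10 1 11
f 10 11 3
f 11 1 12
f 11 12 3
f 12 1 2
f 12 2 3
f 14 13 16
f 14 16 15
f 16 13 17
f 16 17 15
f 17 13 18
f 17 18 15
f 18 13 19
f 18 19 15
f 19 13 20
f 19 20 15
f 20 13 21
f 20 21 15
f 21 13 22
f 21 22 15
f 22 13 23
f 22 23 15
f 23 13 14
f 23 14 15
f 25 27 24
f 28 25 24
f 24 27 26
f 26 28 24
f 25 31 27
f 29 25 28
f 29 31 25
f 27 31 26
f 30 28 26
f 26 31 30
f 30 29 28
f 31 29 30



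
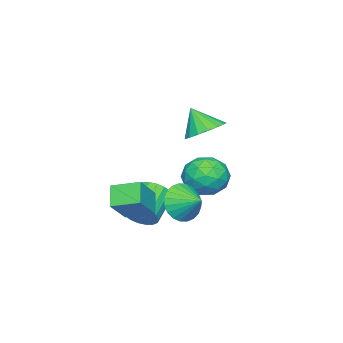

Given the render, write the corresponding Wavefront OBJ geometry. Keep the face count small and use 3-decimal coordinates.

v -1.084 -1.151 0.782
v -0.442 -0.669 1.142
v -1.156 -1.829 1.818
v -0.794 -0.465 1.251
v -1.213 -0.419 1.252
v -1.602 -0.54 1.146
v -1.872 -0.801 0.957
v -1.962 -1.143 0.727
v -1.851 -1.486 0.51
v -1.564 -1.753 0.355
v -1.168 -1.882 0.299
v -0.752 -1.843 0.352
v -0.412 -1.647 0.505
v -0.226 -1.336 0.72
v -0.237 -0.983 0.95
v -3.681 -1.629 -2.452
v -2.802 -1.121 -2.553
v -2.858 -3.059 -2.487
v -1.979 -2.551 -2.588
v -2.497 -2.506 -1.71
v -3.005 -1.622 -1.688
v -2.655 -2.558 -3.352
v -3.163 -1.674 -3.33
v -2.168 -1.695 -3.109
v -2.07 -1.663 -2.094
v -3.59 -2.517 -2.946
v -3.492 -2.485 -1.931
v -3.313 -1.249 -2.5
v -2.347 -2.931 -2.54
v -2.651 -2.904 -2.024
v -2.134 -2.606 -2.084
v -3.433 -1.544 -1.991
v -2.916 -1.245 -2.051
v -2.737 -2.06 -1.555
v -2.744 -2.935 -2.989
v -2.227 -2.636 -3.049
v -3.526 -1.574 -2.956
v -3.009 -1.276 -3.016
v -2.923 -2.12 -3.485
v -2.424 -1.288 -2.886
v -1.941 -2.129 -2.906
v -2.338 -2.133 -3.355
v -2.637 -1.613 -3.342
v -2.367 -1.27 -2.289
v -1.883 -2.11 -2.309
v -2.187 -2.084 -1.793
v -2.486 -1.564 -1.781
v -1.994 -1.607 -2.616
v -3.777 -2.07 -2.731
v -3.293 -2.91 -2.751
v -3.174 -2.616 -3.259
v -3.473 -2.096 -3.247
v -3.719 -2.051 -2.134
v -3.236 -2.892 -2.154
v -3.023 -2.567 -1.698
v -3.322 -2.047 -1.685
v -3.666 -2.573 -2.424
v -0.029 -4.022 -2.948
v 1.031 -4.03 -1.915
v -0.345 -2.892 -2.616
v 0.715 -2.899 -1.583
v 0.665 -3.621 -3.657
v 1.725 -3.628 -2.624
v 0.349 -2.49 -3.325
v 1.409 -2.498 -2.292
v -0.661 -1.872 -2.998
v -0.113 -1.69 -3.728
v -0.399 -0.908 -2.562
v -0.429 -1.553 -3.841
v -0.781 -1.464 -3.826
v -1.114 -1.438 -3.685
v -1.378 -1.477 -3.439
v -1.533 -1.577 -3.127
v -1.556 -1.721 -2.795
v -1.442 -1.889 -2.494
v -1.209 -2.053 -2.269
v -0.893 -2.191 -2.156
v -0.541 -2.279 -2.171
v -0.208 -2.306 -2.312
v 0.056 -2.267 -2.558
v 0.212 -2.167 -2.87
v 0.234 -2.023 -3.202
v 0.12 -1.855 -3.503
v -0.177 -3.458 -3.892
v 0.132 -3.164 -3.275
v -1.174 -3.309 -2.551
v -1.483 -3.602 -3.168
v 0.015 -2.896 -3.434
v -1.291 -3.04 -2.71
v -0.141 -2.738 -3.684
v -1.447 -2.882 -2.96
v -0.304 -2.723 -3.975
v -1.61 -2.868 -3.251
v -0.442 -2.854 -4.249
v -1.748 -2.998 -3.526
v -0.527 -3.104 -4.453
v -1.833 -3.248 -3.729
v -0.543 -3.425 -4.546
v -1.849 -3.569 -3.822
v -0.486 -3.751 -4.509
v -1.792 -3.896 -3.785
v -0.369 -4.02 -4.35
v -1.675 -4.164 -3.626
v -0.213 -4.178 -4.1
v -1.519 -4.322 -3.376
v -0.05 -4.192 -3.809
v -1.356 -4.337 -3.085
v 0.088 -4.062 -3.534
v -1.218 -4.206 -2.811
v 0.173 -3.812 -3.331
v -1.133 -3.956 -2.607
v 0.189 -3.491 -3.238
v -1.117 -3.635 -2.514
f 2 1 4
f 2 4 3
f 4 1 5
f 4 5 3
f 5 1 6
f 5 6 3
f 6 1 7
f 6 7 3
f 7 1 8
f 7 8 3
f 8 1 9
f 8 9 3
f 9 1 10
f 9 10 3
f 10 1 11
f 10 11 3
f 11 1 12
f 11 12 3
f 12 1 13
f 12 13 3
f 13 1 14
f 13 14 3
f 14 1 15
f 14 15 3
f 15 1 2
f 15 2 3
f 16 53 32
f 53 27 56
f 32 56 21
f 53 56 32
f 16 32 28
f 32 21 33
f 28 33 17
f 32 33 28
f 16 28 37
f 28 17 38
f 37 38 23
f 28 38 37
f 16 37 49
f 37 23 52
f 49 52 26
f 37 52 49
f 16 49 53
f 49 26 57
f 53 57 27
f 49 57 53
f 17 33 44
f 33 21 47
f 44 47 25
f 33 47 44
f 21 56 34
f 56 27 55
f 34 55 20
f 56 55 34
f 27 57 54
f 57 26 50
f 54 50 18
f 57 50 54
f 26 52 51
f 52 23 39
f 51 39 22
f 52 39 51
f 23 38 43
f 38 17 40
f 43 40 24
f 38 40 43
f 19 45 31
f 45 25 46
f 31 46 20
f 45 46 31
f 19 31 29
f 31 20 30
f 29 30 18
f 31 30 29
f 19 29 36
f 29 18 35
f 36 35 22
f 29 35 36
f 19 36 41
f 36 22 42
f 41 42 24
f 36 42 41
f 19 41 45
f 41 24 48
f 45 48 25
f 41 48 45
f 20 46 34
f 46 25 47
f 34 47 21
f 46 47 34
f 18 30 54
f 30 20 55
f 54 55 27
f 30 55 54
f 22 35 51
f 35 18 50
f 51 50 26
f 35 50 51
f 24 42 43
f 42 22 39
f 43 39 23
f 42 39 43
f 25 48 44
f 48 24 40
f 44 40 17
f 48 40 44
f 59 61 58
f 62 59 58
f 58 61 60
f 60 62 58
f 59 65 61
f 63 59 62
f 63 65 59
f 61 65 60
f 64 62 60
f 60 65 64
f 64 63 62
f 65 63 64
f 67 66 69
f 67 69 68
f 69 66 70
f 69 70 68
f 70 66 71
f 70 71 68
f 71 66 72
f 71 72 68
f 72 66 73
f 72 73 68
f 73 66 74
f 73 74 68
f 74 66 75
f 74 75 68
f 75 66 76
f 75 76 68
f 76 66 77
f 76 77 68
f 77 66 78
f 77 78 68
f 78 66 79
f 78 79 68
f 79 66 80
f 79 80 68
f 80 66 81
f 80 81 68
f 81 66 82
f 81 82 68
f 82 66 83
f 82 83 68
f 83 66 67
f 83 67 68
f 85 84 88
f 85 88 86
f 86 88 89
f 86 89 87
f 88 84 90
f 88 90 89
f 89 90 91
f 89 91 87
f 90 84 92
f 90 92 91
f 91 92 93
f 91 93 87
f 92 84 94
f 92 94 93
f 93 94 95
f 93 95 87
f 94 84 96
f 94 96 95
f 95 96 97
f 95 97 87
f 96 84 98
f 96 98 97
f 97 98 99
f 97 99 87
f 98 84 100
f 98 100 99
f 99 100 101
f 99 101 87
f 100 84 102
f 100 102 101
f 101 102 103
f 101 103 87
f 102 84 104
f 102 104 103
f 103 104 105
f 103 105 87
f 104 84 106
f 104 106 105
f 105 106 107
f 105 107 87
f 106 84 108
f 106 108 107
f 107 108 109
f 107 109 87
f 108 84 110
f 108 110 109
f 109 110 111
f 109 111 87
f 110 84 112
f 110 112 111
f 111 112 113
f 111 113 87
f 112 84 85
f 112 85 113
f 113 85 86
f 113 86 87



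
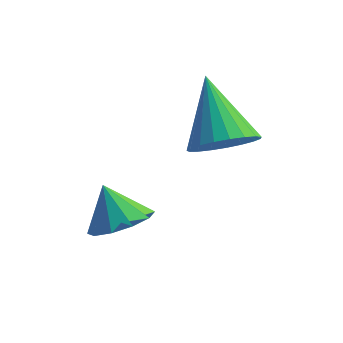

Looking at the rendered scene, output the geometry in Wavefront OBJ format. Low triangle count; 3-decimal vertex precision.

v -2.435 0.431 -1.888
v -1.941 0.023 -1.517
v -2.945 0.609 -1.012
v -1.793 0.456 -1.52
v -1.891 0.879 -1.663
v -2.196 1.131 -1.892
v -2.592 1.116 -2.12
v -2.928 0.838 -2.259
v -3.076 0.405 -2.257
v -2.978 -0.018 -2.114
v -2.673 -0.27 -1.884
v -2.277 -0.254 -1.657
v -0.983 2.228 -0.15
v -0.652 1.782 0.412
v -1.877 3.152 1.11
v -0.436 2.028 0.384
v -0.315 2.309 0.265
v -0.309 2.576 0.073
v -0.42 2.783 -0.157
v -0.628 2.894 -0.386
v -0.897 2.89 -0.574
v -1.181 2.771 -0.689
v -1.431 2.559 -0.71
v -1.603 2.289 -0.635
v -1.668 2.009 -0.476
v -1.615 1.767 -0.261
v -1.452 1.605 -0.026
v -1.208 1.55 0.187
v -0.925 1.613 0.342
f 2 1 4
f 2 4 3
f 4 1 5
f 4 5 3
f 5 1 6
f 5 6 3
f 6 1 7
f 6 7 3
f 7 1 8
f 7 8 3
f 8 1 9
f 8 9 3
f 9 1 10
f 9 10 3
f 10 1 11
f 10 11 3
f 11 1 12
f 11 12 3
f 12 1 2
f 12 2 3
f 14 13 16
f 14 16 15
f 16 13 17
f 16 17 15
f 17 13 18
f 17 18 15
f 18 13 19
f 18 19 15
f 19 13 20
f 19 20 15
f 20 13 21
f 20 21 15
f 21 13 22
f 21 22 15
f 22 13 23
f 22 23 15
f 23 13 24
f 23 24 15
f 24 13 25
f 24 25 15
f 25 13 26
f 25 26 15
f 26 13 27
f 26 27 15
f 27 13 28
f 27 28 15
f 28 13 29
f 28 29 15
f 29 13 14
f 29 14 15



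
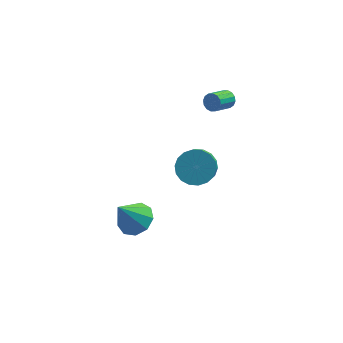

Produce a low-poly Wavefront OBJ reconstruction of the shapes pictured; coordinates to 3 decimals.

v -0.103 0.763 1.204
v 0.487 0.093 0.615
v 0.373 -1.354 2.147
v -0.217 -0.683 2.736
v 0.815 0.331 0.864
v 0.701 -1.115 2.397
v 0.961 0.655 1.181
v 0.847 -0.791 2.713
v 0.897 1.001 1.503
v 0.783 -0.446 3.035
v 0.634 1.299 1.765
v 0.52 -0.147 3.297
v 0.225 1.491 1.916
v 0.111 0.045 3.448
v -0.248 1.539 1.926
v -0.362 0.093 3.458
v -0.693 1.434 1.793
v -0.807 -0.013 3.325
v -1.021 1.195 1.543
v -1.135 -0.251 3.076
v -1.167 0.871 1.227
v -1.281 -0.575 2.759
v -1.103 0.526 0.905
v -1.217 -0.921 2.437
v -0.84 0.227 0.643
v -0.954 -1.219 2.175
v -0.431 0.035 0.492
v -0.545 -1.411 2.024
v 0.042 -0.013 0.482
v -0.072 -1.459 2.014
v 1.471 4.21 3.572
v 1.745 4.304 4.062
v 0.944 3.424 4.679
v 0.669 3.33 4.188
v 1.526 4.501 4.059
v 0.724 3.622 4.675
v 1.292 4.62 3.924
v 0.49 3.741 4.541
v 1.106 4.629 3.696
v 0.304 3.75 4.312
v 1.017 4.526 3.434
v 0.216 3.647 4.05
v 1.051 4.338 3.209
v 0.249 3.459 3.825
v 1.196 4.116 3.081
v 0.395 3.236 3.698
v 1.416 3.918 3.085
v 0.614 3.039 3.701
v 1.65 3.799 3.219
v 0.848 2.92 3.836
v 1.836 3.79 3.448
v 1.034 2.911 4.064
v 1.924 3.893 3.71
v 1.123 3.014 4.326
v 1.891 4.081 3.935
v 1.089 3.202 4.551
v -3.388 0.724 -3.651
v -2.555 1.154 -3.096
v -4.292 0.196 -1.889
v -3.079 1.671 -3.209
v -3.748 1.746 -3.53
v -4.249 1.342 -3.907
v -4.347 0.649 -4.165
v -3.996 -0.009 -4.182
v -3.361 -0.324 -3.951
v -2.739 -0.148 -3.58
v -2.42 0.435 -3.242
f 2 1 5
f 2 5 3
f 3 5 6
f 3 6 4
f 5 1 7
f 5 7 6
f 6 7 8
f 6 8 4
f 7 1 9
f 7 9 8
f 8 9 10
f 8 10 4
f 9 1 11
f 9 11 10
f 10 11 12
f 10 12 4
f 11 1 13
f 11 13 12
f 12 13 14
f 12 14 4
f 13 1 15
f 13 15 14
f 14 15 16
f 14 16 4
f 15 1 17
f 15 17 16
f 16 17 18
f 16 18 4
f 17 1 19
f 17 19 18
f 18 19 20
f 18 20 4
f 19 1 21
f 19 21 20
f 20 21 22
f 20 22 4
f 21 1 23
f 21 23 22
f 22 23 24
f 22 24 4
f 23 1 25
f 23 25 24
f 24 25 26
f 24 26 4
f 25 1 27
f 25 27 26
f 26 27 28
f 26 28 4
f 27 1 29
f 27 29 28
f 28 29 30
f 28 30 4
f 29 1 2
f 29 2 30
f 30 2 3
f 30 3 4
f 32 31 35
f 32 35 33
f 33 35 36
f 33 36 34
f 35 31 37
f 35 37 36
f 36 37 38
f 36 38 34
f 37 31 39
f 37 39 38
f 38 39 40
f 38 40 34
f 39 31 41
f 39 41 40
f 40 41 42
f 40 42 34
f 41 31 43
f 41 43 42
f 42 43 44
f 42 44 34
f 43 31 45
f 43 45 44
f 44 45 46
f 44 46 34
f 45 31 47
f 45 47 46
f 46 47 48
f 46 48 34
f 47 31 49
f 47 49 48
f 48 49 50
f 48 50 34
f 49 31 51
f 49 51 50
f 50 51 52
f 50 52 34
f 51 31 53
f 51 53 52
f 52 53 54
f 52 54 34
f 53 31 55
f 53 55 54
f 54 55 56
f 54 56 34
f 55 31 32
f 55 32 56
f 56 32 33
f 56 33 34
f 58 57 60
f 58 60 59
f 60 57 61
f 60 61 59
f 61 57 62
f 61 62 59
f 62 57 63
f 62 63 59
f 63 57 64
f 63 64 59
f 64 57 65
f 64 65 59
f 65 57 66
f 65 66 59
f 66 57 67
f 66 67 59
f 67 57 58
f 67 58 59

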